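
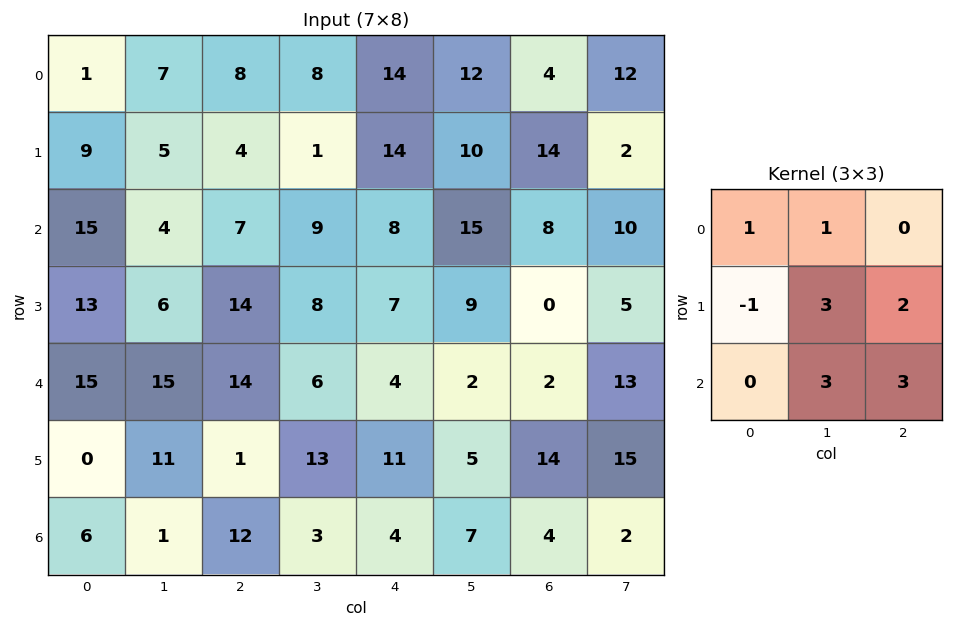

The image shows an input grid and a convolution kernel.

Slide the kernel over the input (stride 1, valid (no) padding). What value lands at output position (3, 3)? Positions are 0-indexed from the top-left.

73

The receptive field on the input at this output position is [8 7 9 / 6 4 2 / 13 11 5]. Elementwise product with the kernel and sum: 8·1 + 7·1 + 6·-1 + 4·3 + 2·2 + 11·3 + 5·3.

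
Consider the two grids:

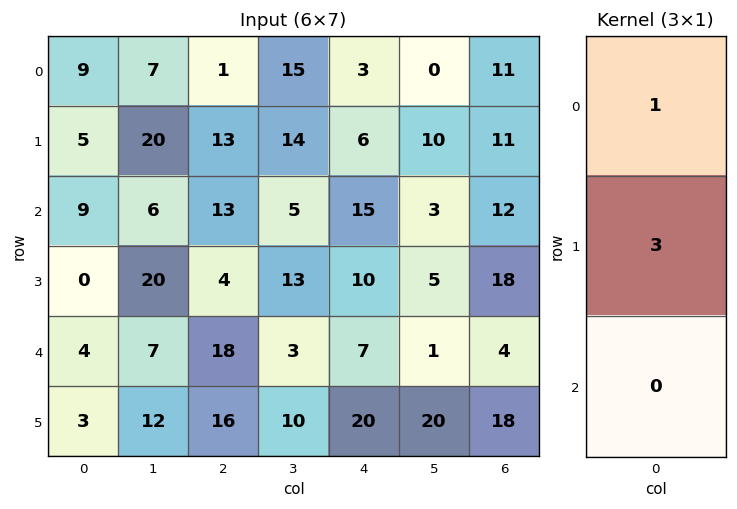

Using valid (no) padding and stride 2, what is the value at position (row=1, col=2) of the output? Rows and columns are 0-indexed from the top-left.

The receptive field on the input at this output position is [15 / 10 / 7]. Elementwise product with the kernel and sum: 15·1 + 10·3.

45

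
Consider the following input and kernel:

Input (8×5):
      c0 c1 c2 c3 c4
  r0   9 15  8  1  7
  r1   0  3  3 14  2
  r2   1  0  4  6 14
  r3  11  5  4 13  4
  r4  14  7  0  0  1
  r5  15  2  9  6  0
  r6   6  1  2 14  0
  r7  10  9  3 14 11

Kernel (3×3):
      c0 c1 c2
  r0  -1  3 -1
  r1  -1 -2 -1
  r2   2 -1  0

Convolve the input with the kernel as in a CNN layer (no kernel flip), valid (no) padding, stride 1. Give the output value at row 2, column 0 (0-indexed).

-9

The receptive field on the input at this output position is [1 0 4 / 11 5 4 / 14 7 0]. Elementwise product with the kernel and sum: 1·-1 + 0·3 + 4·-1 + 11·-1 + 5·-2 + 4·-1 + 14·2 + 7·-1.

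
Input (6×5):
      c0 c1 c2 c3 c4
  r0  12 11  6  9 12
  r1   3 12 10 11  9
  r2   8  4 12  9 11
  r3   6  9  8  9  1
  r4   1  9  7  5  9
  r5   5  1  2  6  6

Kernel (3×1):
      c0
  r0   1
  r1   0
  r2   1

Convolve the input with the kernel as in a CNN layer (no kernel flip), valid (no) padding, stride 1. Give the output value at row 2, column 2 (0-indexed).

The receptive field on the input at this output position is [12 / 8 / 7]. Elementwise product with the kernel and sum: 12·1 + 7·1.

19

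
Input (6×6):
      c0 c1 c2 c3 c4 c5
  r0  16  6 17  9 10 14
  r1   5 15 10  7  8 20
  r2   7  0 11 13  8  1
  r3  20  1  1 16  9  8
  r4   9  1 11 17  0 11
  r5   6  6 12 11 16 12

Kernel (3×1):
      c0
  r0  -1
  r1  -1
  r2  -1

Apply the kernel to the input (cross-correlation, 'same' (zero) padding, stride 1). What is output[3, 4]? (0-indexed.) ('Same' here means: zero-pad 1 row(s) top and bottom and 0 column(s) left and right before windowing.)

-17

The receptive field on the zero-padded input at this output position is [8 / 9 / 0]. Elementwise product with the kernel and sum: 8·-1 + 9·-1 + 0·-1.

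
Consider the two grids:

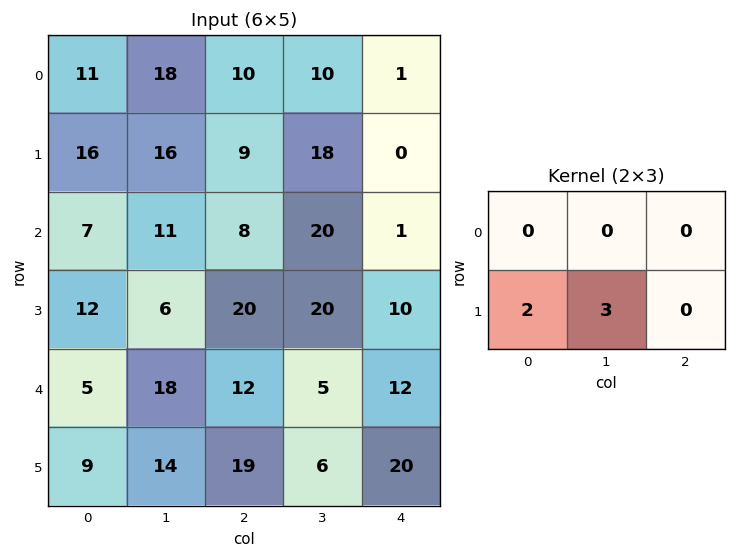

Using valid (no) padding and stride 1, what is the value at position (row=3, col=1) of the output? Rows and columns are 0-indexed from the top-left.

The receptive field on the input at this output position is [6 20 20 / 18 12 5]. Elementwise product with the kernel and sum: 18·2 + 12·3.

72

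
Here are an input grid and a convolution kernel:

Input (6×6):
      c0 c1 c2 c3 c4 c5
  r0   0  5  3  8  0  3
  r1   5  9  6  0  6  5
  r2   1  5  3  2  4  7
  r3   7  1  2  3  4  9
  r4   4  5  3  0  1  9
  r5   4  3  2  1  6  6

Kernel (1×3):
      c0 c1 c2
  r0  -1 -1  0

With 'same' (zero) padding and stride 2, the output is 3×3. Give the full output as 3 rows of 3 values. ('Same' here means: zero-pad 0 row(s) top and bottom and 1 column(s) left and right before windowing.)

Output[0,0]: The receptive field on the zero-padded input at this output position is [0 0 5]. Elementwise product with the kernel and sum: 0·-1 + 0·-1.

0 -8 -8
-1 -8 -6
-4 -8 -1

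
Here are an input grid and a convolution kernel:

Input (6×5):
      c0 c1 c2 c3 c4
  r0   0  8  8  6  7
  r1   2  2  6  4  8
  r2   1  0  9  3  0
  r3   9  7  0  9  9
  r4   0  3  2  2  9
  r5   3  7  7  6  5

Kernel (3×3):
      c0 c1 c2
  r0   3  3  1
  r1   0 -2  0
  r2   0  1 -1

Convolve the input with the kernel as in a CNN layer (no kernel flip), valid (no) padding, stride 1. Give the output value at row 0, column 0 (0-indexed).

19

The receptive field on the input at this output position is [0 8 8 / 2 2 6 / 1 0 9]. Elementwise product with the kernel and sum: 0·3 + 8·3 + 8·1 + 2·-2 + 0·1 + 9·-1.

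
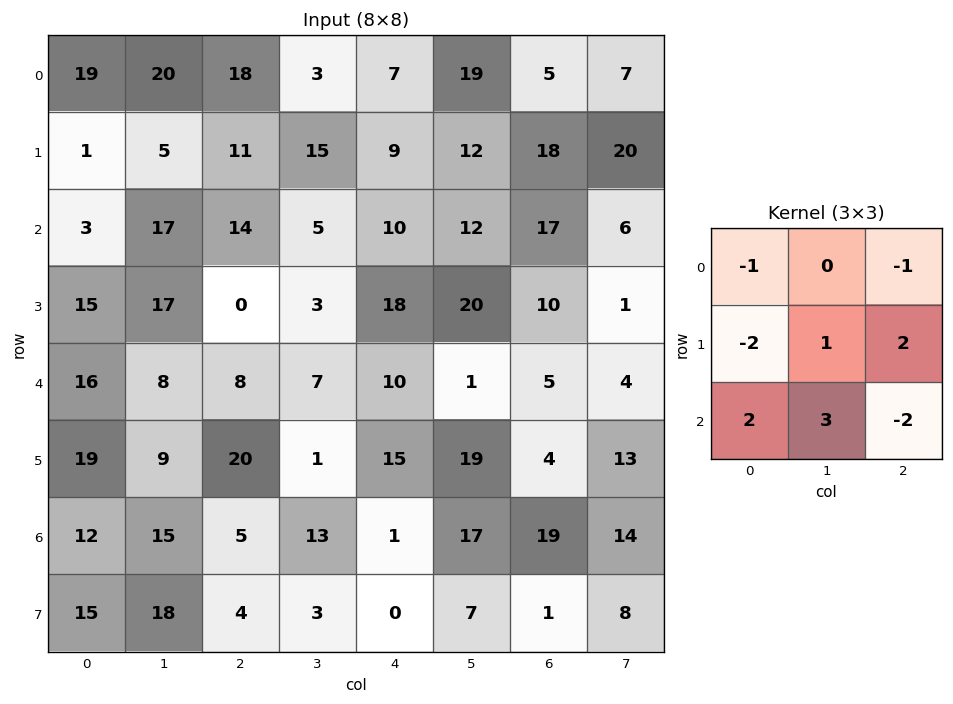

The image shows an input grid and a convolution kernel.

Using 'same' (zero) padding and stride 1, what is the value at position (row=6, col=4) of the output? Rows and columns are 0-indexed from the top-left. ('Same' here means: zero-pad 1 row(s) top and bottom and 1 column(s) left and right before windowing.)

-19

The receptive field on the zero-padded input at this output position is [1 15 19 / 13 1 17 / 3 0 7]. Elementwise product with the kernel and sum: 1·-1 + 19·-1 + 13·-2 + 1·1 + 17·2 + 3·2 + 0·3 + 7·-2.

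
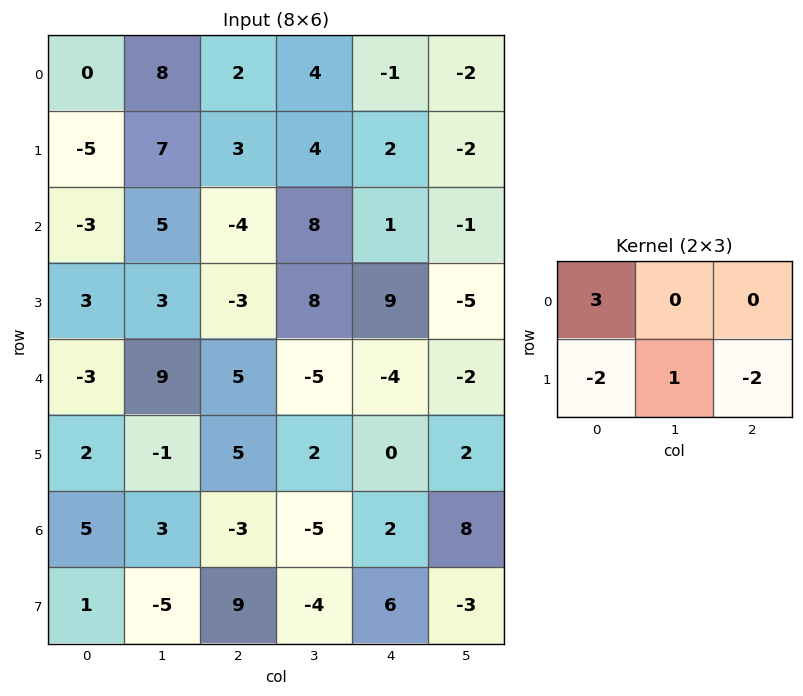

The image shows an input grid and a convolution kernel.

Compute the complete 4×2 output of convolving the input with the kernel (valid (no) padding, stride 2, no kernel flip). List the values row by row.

11 0
-6 -16
-24 7
-10 -43

Output[0,0]: The receptive field on the input at this output position is [0 8 2 / -5 7 3]. Elementwise product with the kernel and sum: 0·3 + -5·-2 + 7·1 + 3·-2.
Output[0,1]: The receptive field on the input at this output position is [2 4 -1 / 3 4 2]. Elementwise product with the kernel and sum: 2·3 + 3·-2 + 4·1 + 2·-2.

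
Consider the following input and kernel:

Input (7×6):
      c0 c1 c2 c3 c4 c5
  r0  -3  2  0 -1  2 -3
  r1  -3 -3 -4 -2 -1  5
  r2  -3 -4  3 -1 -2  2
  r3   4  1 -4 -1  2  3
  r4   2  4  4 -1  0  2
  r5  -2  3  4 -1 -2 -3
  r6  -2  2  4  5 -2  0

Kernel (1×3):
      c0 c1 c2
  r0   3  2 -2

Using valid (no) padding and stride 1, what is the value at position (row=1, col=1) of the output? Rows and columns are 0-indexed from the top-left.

The receptive field on the input at this output position is [-3 -4 -2]. Elementwise product with the kernel and sum: -3·3 + -4·2 + -2·-2.

-13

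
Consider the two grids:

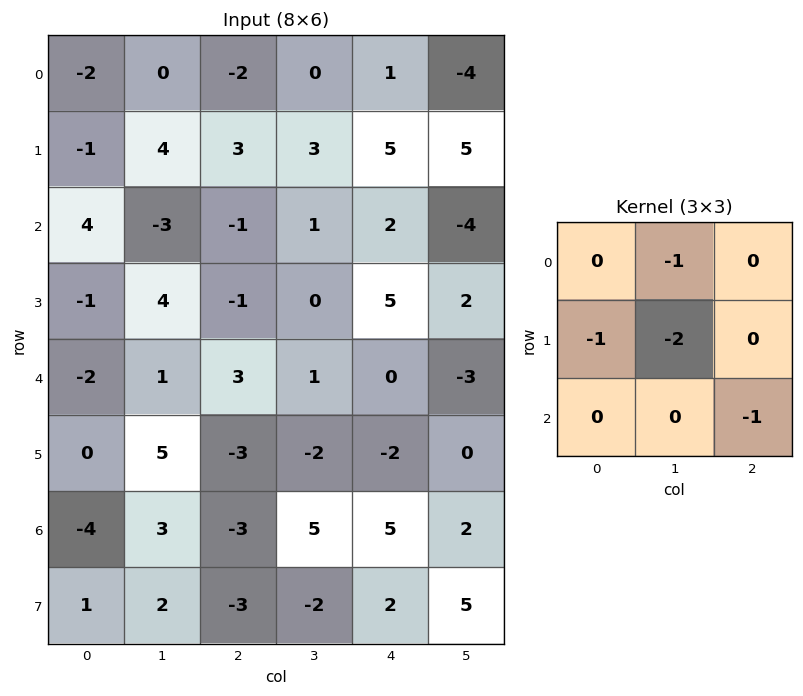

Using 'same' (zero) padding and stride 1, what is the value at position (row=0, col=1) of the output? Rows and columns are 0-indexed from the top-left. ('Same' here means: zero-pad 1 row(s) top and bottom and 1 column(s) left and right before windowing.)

The receptive field on the zero-padded input at this output position is [0 0 0 / -2 0 -2 / -1 4 3]. Elementwise product with the kernel and sum: 0·-1 + -2·-1 + 0·-2 + 3·-1.

-1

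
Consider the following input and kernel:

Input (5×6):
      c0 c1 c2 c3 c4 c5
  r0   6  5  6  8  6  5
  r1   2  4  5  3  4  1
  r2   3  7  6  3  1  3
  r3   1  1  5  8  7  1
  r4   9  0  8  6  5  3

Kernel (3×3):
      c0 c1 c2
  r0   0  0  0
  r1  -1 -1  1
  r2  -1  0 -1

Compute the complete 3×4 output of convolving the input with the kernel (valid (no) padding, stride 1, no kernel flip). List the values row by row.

Output[0,0]: The receptive field on the input at this output position is [6 5 6 / 2 4 5 / 3 7 6]. Elementwise product with the kernel and sum: 2·-1 + 4·-1 + 5·1 + 3·-1 + 6·-1.
Output[0,1]: The receptive field on the input at this output position is [5 6 8 / 4 5 3 / 7 6 3]. Elementwise product with the kernel and sum: 4·-1 + 5·-1 + 3·1 + 7·-1 + 3·-1.

-10 -16 -11 -12
-10 -19 -20 -10
-14 -4 -19 -23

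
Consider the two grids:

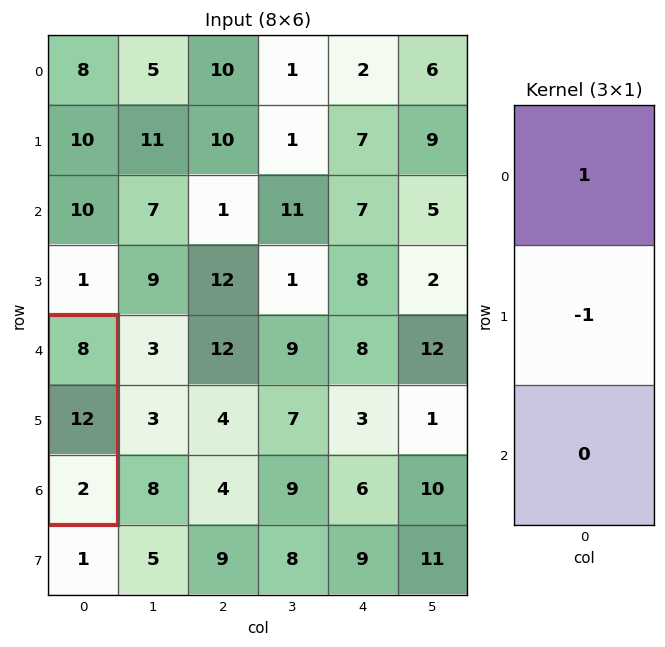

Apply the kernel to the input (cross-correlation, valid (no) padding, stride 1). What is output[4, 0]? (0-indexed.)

The receptive field on the input at this output position is [8 / 12 / 2]. Elementwise product with the kernel and sum: 8·1 + 12·-1.

-4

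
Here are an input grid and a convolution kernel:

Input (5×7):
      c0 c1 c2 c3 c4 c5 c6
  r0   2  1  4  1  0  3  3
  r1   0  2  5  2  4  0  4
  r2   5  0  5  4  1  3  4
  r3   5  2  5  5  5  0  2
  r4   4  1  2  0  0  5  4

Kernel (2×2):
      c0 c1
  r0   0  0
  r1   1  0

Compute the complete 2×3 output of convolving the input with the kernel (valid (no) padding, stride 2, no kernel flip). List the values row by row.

Output[0,0]: The receptive field on the input at this output position is [2 1 / 0 2]. Elementwise product with the kernel and sum: 0·1.
Output[0,1]: The receptive field on the input at this output position is [4 1 / 5 2]. Elementwise product with the kernel and sum: 5·1.

0 5 4
5 5 5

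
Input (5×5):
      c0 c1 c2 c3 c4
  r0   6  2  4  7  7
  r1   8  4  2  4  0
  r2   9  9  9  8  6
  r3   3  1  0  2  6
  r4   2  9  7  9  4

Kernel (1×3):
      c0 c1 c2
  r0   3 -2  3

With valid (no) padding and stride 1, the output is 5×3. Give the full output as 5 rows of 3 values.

26 19 19
22 20 -2
36 33 29
7 9 14
9 40 15

Output[0,0]: The receptive field on the input at this output position is [6 2 4]. Elementwise product with the kernel and sum: 6·3 + 2·-2 + 4·3.
Output[0,1]: The receptive field on the input at this output position is [2 4 7]. Elementwise product with the kernel and sum: 2·3 + 4·-2 + 7·3.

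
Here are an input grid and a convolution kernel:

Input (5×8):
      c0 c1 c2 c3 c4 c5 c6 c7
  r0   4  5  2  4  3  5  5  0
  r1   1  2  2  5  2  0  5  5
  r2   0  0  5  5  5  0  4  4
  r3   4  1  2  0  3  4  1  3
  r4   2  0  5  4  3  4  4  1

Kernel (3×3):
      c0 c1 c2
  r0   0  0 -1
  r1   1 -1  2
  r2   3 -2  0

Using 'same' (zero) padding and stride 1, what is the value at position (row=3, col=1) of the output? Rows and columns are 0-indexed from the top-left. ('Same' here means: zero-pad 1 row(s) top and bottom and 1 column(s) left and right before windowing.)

The receptive field on the zero-padded input at this output position is [0 0 5 / 4 1 2 / 2 0 5]. Elementwise product with the kernel and sum: 5·-1 + 4·1 + 1·-1 + 2·2 + 2·3 + 0·-2.

8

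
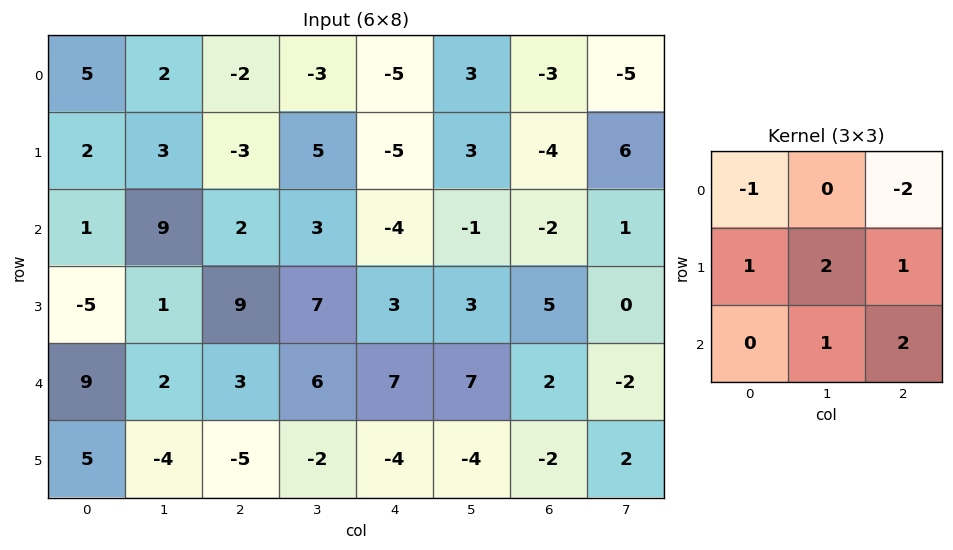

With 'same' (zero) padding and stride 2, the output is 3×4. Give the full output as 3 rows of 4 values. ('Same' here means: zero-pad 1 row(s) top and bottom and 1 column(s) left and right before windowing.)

20 2 -9 0
2 26 -8 -14
15 -10 2 8

Output[0,0]: The receptive field on the zero-padded input at this output position is [0 0 0 / 0 5 2 / 0 2 3]. Elementwise product with the kernel and sum: 0·-1 + 0·-2 + 0·1 + 5·2 + 2·1 + 2·1 + 3·2.
Output[0,1]: The receptive field on the zero-padded input at this output position is [0 0 0 / 2 -2 -3 / 3 -3 5]. Elementwise product with the kernel and sum: 0·-1 + 0·-2 + 2·1 + -2·2 + -3·1 + -3·1 + 5·2.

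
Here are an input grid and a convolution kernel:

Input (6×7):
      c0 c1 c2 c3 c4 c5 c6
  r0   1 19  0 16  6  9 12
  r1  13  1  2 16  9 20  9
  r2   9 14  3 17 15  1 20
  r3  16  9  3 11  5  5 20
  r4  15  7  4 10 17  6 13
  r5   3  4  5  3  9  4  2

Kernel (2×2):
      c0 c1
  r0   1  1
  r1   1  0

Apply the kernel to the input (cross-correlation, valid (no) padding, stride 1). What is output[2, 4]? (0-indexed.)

21

The receptive field on the input at this output position is [15 1 / 5 5]. Elementwise product with the kernel and sum: 15·1 + 1·1 + 5·1.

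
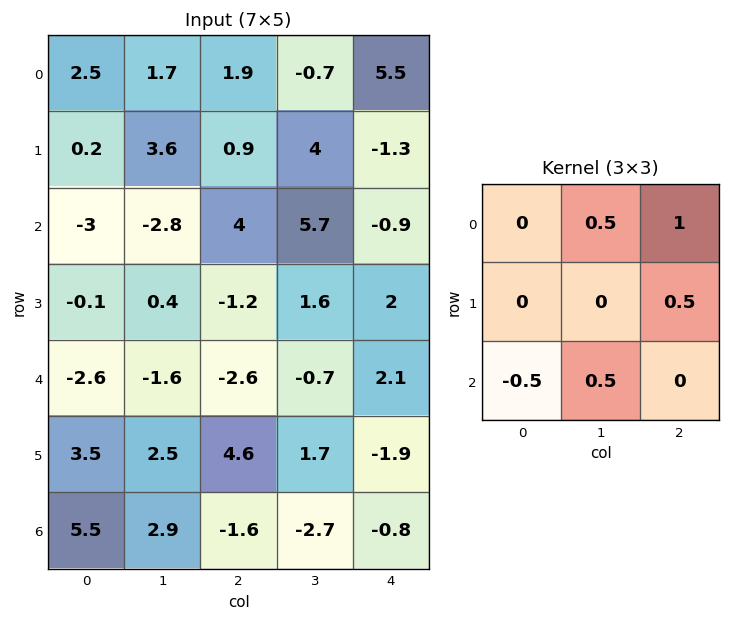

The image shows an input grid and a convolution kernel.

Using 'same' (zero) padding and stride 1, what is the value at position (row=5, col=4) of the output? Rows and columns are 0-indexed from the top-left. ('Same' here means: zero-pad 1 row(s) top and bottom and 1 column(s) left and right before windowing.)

The receptive field on the zero-padded input at this output position is [-0.7 2.1 0 / 1.7 -1.9 0 / -2.7 -0.8 0]. Elementwise product with the kernel and sum: 2.1·0.5 + 0·1 + 0·0.5 + -2.7·-0.5 + -0.8·0.5.

2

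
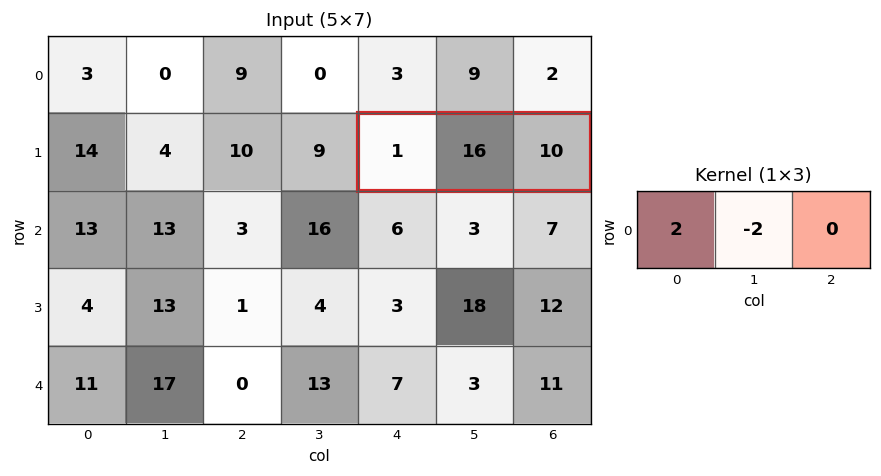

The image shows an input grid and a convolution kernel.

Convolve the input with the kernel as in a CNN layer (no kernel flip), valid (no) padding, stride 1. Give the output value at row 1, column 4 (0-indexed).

-30

The receptive field on the input at this output position is [1 16 10]. Elementwise product with the kernel and sum: 1·2 + 16·-2.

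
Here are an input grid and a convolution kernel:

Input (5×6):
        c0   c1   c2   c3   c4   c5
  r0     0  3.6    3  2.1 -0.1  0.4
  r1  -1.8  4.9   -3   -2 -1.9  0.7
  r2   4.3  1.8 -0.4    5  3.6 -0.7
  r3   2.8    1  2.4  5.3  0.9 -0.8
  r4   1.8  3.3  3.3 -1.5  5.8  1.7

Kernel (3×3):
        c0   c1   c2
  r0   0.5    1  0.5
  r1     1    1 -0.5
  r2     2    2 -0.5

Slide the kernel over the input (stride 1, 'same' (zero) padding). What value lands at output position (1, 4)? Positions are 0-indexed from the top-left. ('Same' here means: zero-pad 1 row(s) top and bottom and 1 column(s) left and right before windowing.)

The receptive field on the zero-padded input at this output position is [2.1 -0.1 0.4 / -2 -1.9 0.7 / 5 3.6 -0.7]. Elementwise product with the kernel and sum: 2.1·0.5 + -0.1·1 + 0.4·0.5 + -2·1 + -1.9·1 + 0.7·-0.5 + 5·2 + 3.6·2 + -0.7·-0.5.

14.45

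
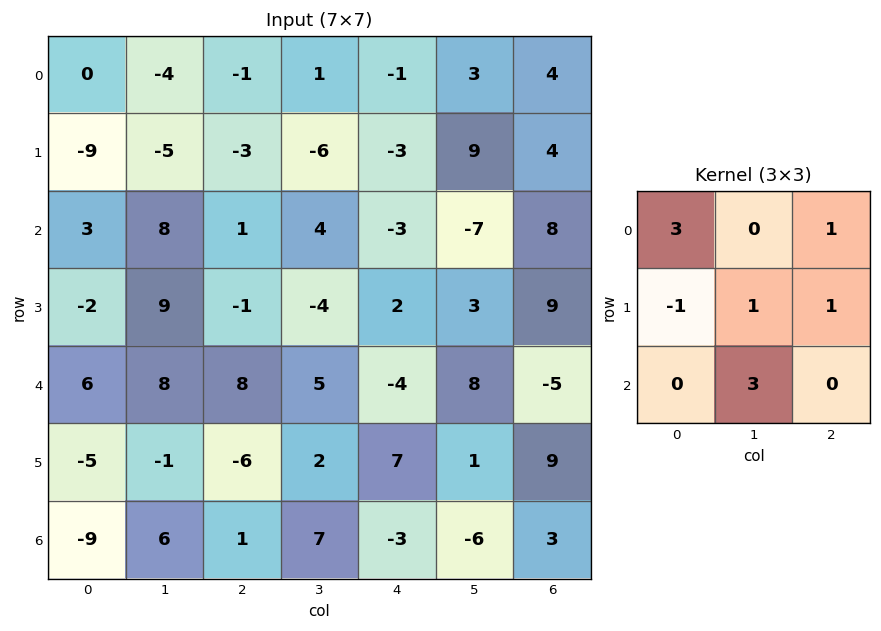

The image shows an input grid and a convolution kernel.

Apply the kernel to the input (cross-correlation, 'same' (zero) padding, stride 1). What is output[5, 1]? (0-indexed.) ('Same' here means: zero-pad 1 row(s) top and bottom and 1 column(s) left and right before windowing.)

The receptive field on the zero-padded input at this output position is [6 8 8 / -5 -1 -6 / -9 6 1]. Elementwise product with the kernel and sum: 6·3 + 8·1 + -5·-1 + -1·1 + -6·1 + 6·3.

42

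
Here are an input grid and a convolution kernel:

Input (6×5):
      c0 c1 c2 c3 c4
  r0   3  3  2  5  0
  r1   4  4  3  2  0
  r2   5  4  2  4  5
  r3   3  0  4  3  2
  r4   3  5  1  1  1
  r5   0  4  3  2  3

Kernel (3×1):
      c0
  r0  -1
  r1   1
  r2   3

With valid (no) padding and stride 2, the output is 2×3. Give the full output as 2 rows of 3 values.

Output[0,0]: The receptive field on the input at this output position is [3 / 4 / 5]. Elementwise product with the kernel and sum: 3·-1 + 4·1 + 5·3.

16 7 15
7 5 0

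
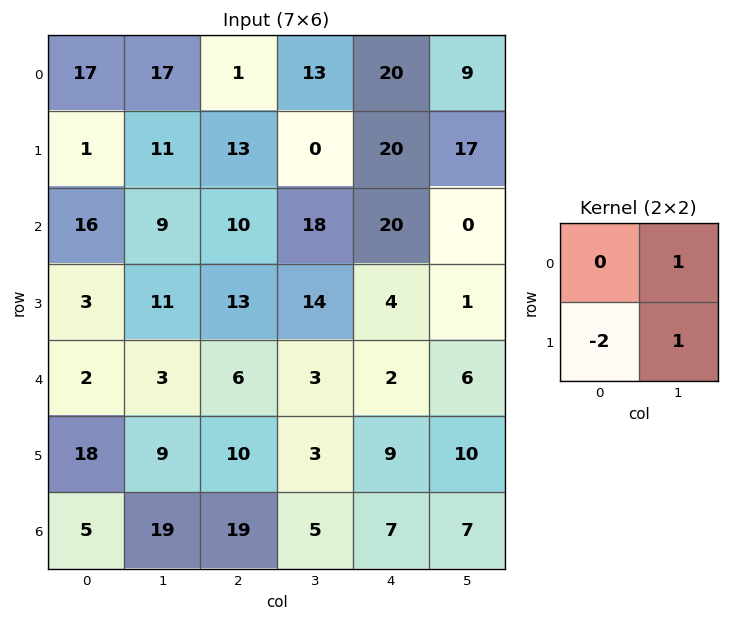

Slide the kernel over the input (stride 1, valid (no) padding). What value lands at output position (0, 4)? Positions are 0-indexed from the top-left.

The receptive field on the input at this output position is [20 9 / 20 17]. Elementwise product with the kernel and sum: 9·1 + 20·-2 + 17·1.

-14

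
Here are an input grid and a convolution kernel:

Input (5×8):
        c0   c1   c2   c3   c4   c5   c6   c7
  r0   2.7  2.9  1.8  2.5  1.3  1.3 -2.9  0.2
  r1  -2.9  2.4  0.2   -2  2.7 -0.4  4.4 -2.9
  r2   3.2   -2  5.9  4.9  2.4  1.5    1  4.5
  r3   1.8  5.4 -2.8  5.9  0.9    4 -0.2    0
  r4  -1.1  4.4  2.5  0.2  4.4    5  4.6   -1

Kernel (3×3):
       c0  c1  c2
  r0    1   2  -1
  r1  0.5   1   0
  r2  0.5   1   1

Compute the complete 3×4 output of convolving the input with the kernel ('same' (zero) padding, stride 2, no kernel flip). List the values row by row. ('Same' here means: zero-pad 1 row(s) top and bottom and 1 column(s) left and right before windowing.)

2.2 2.65 3.85 -0.95
2.2 15.5 16.5 14.85
-2.9 -1.4 8.2 10.7

Output[0,0]: The receptive field on the zero-padded input at this output position is [0 0 0 / 0 2.7 2.9 / 0 -2.9 2.4]. Elementwise product with the kernel and sum: 0·1 + 0·2 + 0·-1 + 0·0.5 + 2.7·1 + 0·0.5 + -2.9·1 + 2.4·1.
Output[0,1]: The receptive field on the zero-padded input at this output position is [0 0 0 / 2.9 1.8 2.5 / 2.4 0.2 -2]. Elementwise product with the kernel and sum: 0·1 + 0·2 + 0·-1 + 2.9·0.5 + 1.8·1 + 2.4·0.5 + 0.2·1 + -2·1.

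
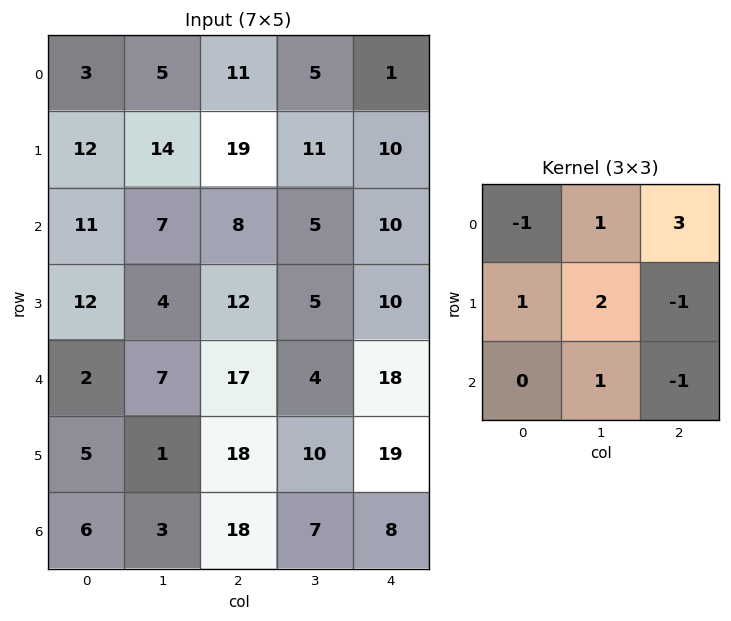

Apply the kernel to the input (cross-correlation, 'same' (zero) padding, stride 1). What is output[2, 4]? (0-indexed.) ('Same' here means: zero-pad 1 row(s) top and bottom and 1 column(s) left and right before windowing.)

The receptive field on the zero-padded input at this output position is [11 10 0 / 5 10 0 / 5 10 0]. Elementwise product with the kernel and sum: 11·-1 + 10·1 + 0·3 + 5·1 + 10·2 + 0·-1 + 10·1 + 0·-1.

34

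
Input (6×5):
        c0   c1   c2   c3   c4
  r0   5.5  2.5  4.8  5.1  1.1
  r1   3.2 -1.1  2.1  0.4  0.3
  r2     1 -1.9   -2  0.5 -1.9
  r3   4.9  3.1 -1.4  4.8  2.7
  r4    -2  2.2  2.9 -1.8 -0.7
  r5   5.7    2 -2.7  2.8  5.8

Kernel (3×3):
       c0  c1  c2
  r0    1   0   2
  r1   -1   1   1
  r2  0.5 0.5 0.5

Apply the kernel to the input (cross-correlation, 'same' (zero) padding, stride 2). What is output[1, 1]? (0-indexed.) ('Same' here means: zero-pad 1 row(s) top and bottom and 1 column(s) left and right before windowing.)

3.35

The receptive field on the zero-padded input at this output position is [-1.1 2.1 0.4 / -1.9 -2 0.5 / 3.1 -1.4 4.8]. Elementwise product with the kernel and sum: -1.1·1 + 0.4·2 + -1.9·-1 + -2·1 + 0.5·1 + 3.1·0.5 + -1.4·0.5 + 4.8·0.5.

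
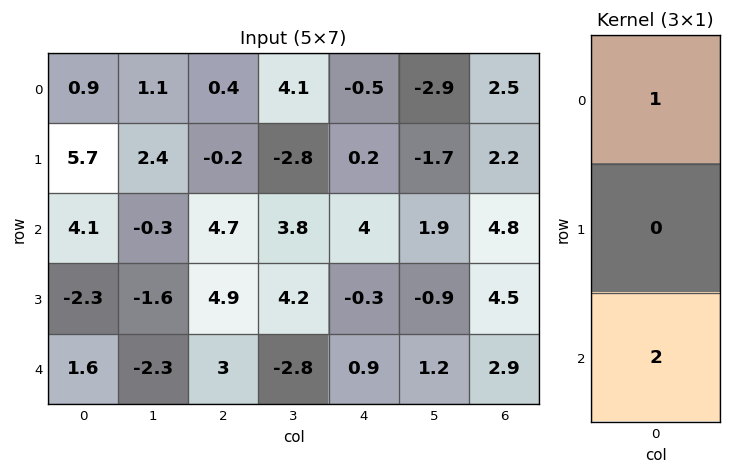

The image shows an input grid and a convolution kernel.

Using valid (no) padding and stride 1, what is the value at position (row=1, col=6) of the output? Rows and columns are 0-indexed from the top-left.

11.2

The receptive field on the input at this output position is [2.2 / 4.8 / 4.5]. Elementwise product with the kernel and sum: 2.2·1 + 4.5·2.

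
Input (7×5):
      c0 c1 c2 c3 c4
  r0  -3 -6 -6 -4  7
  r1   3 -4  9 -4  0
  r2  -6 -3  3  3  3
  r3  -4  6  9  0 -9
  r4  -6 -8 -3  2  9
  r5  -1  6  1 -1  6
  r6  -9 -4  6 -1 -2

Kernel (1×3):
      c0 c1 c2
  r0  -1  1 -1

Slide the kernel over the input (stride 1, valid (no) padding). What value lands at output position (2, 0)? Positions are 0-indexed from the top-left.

The receptive field on the input at this output position is [-6 -3 3]. Elementwise product with the kernel and sum: -6·-1 + -3·1 + 3·-1.

0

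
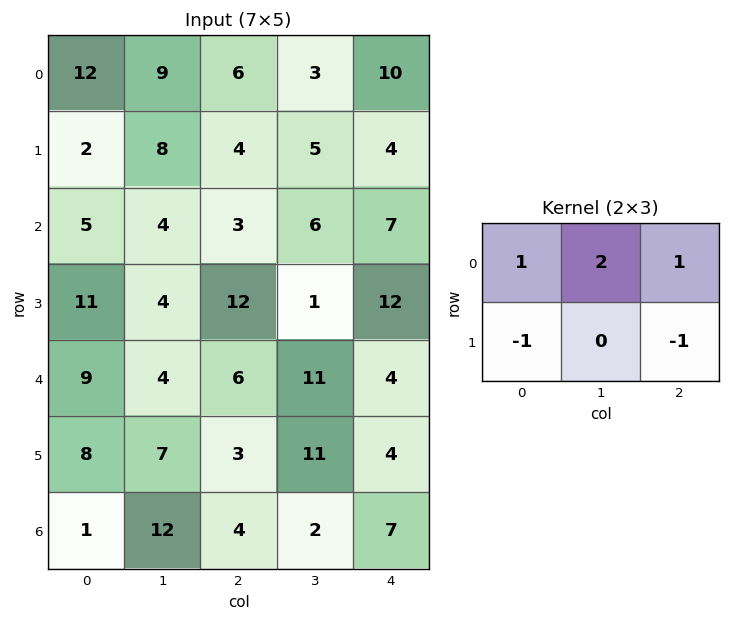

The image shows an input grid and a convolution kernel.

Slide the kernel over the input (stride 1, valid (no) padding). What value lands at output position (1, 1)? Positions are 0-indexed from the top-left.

11

The receptive field on the input at this output position is [8 4 5 / 4 3 6]. Elementwise product with the kernel and sum: 8·1 + 4·2 + 5·1 + 4·-1 + 6·-1.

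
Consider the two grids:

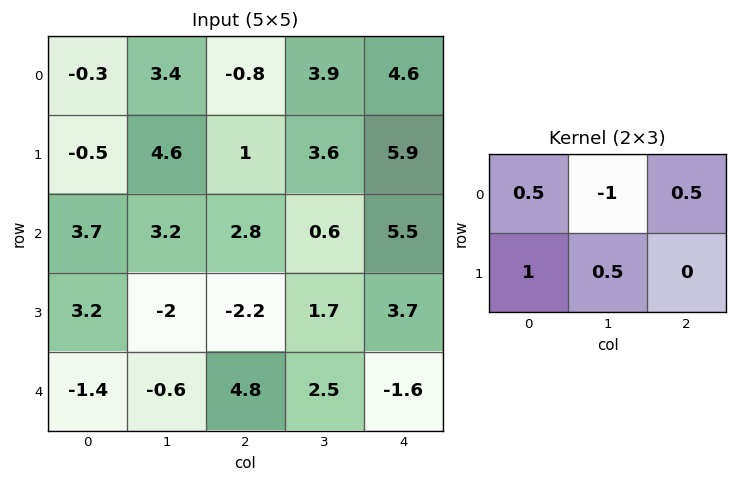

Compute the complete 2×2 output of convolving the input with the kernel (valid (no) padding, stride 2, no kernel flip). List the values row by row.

-2.15 0.8
2.25 2.2

Output[0,0]: The receptive field on the input at this output position is [-0.3 3.4 -0.8 / -0.5 4.6 1]. Elementwise product with the kernel and sum: -0.3·0.5 + 3.4·-1 + -0.8·0.5 + -0.5·1 + 4.6·0.5.
Output[0,1]: The receptive field on the input at this output position is [-0.8 3.9 4.6 / 1 3.6 5.9]. Elementwise product with the kernel and sum: -0.8·0.5 + 3.9·-1 + 4.6·0.5 + 1·1 + 3.6·0.5.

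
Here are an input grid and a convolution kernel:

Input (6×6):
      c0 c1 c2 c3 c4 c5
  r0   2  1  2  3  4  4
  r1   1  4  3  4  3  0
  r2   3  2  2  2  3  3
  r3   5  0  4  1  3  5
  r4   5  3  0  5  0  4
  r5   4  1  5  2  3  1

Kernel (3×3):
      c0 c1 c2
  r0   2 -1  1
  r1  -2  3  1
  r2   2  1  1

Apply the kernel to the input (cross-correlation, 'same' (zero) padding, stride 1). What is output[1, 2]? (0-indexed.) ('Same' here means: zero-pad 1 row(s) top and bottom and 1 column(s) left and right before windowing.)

16

The receptive field on the zero-padded input at this output position is [1 2 3 / 4 3 4 / 2 2 2]. Elementwise product with the kernel and sum: 1·2 + 2·-1 + 3·1 + 4·-2 + 3·3 + 4·1 + 2·2 + 2·1 + 2·1.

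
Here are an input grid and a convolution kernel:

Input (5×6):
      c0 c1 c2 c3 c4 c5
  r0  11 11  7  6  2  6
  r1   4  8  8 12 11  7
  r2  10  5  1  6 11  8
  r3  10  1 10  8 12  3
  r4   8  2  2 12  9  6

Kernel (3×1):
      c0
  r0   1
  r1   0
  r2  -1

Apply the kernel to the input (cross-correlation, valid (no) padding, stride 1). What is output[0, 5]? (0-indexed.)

-2

The receptive field on the input at this output position is [6 / 7 / 8]. Elementwise product with the kernel and sum: 6·1 + 8·-1.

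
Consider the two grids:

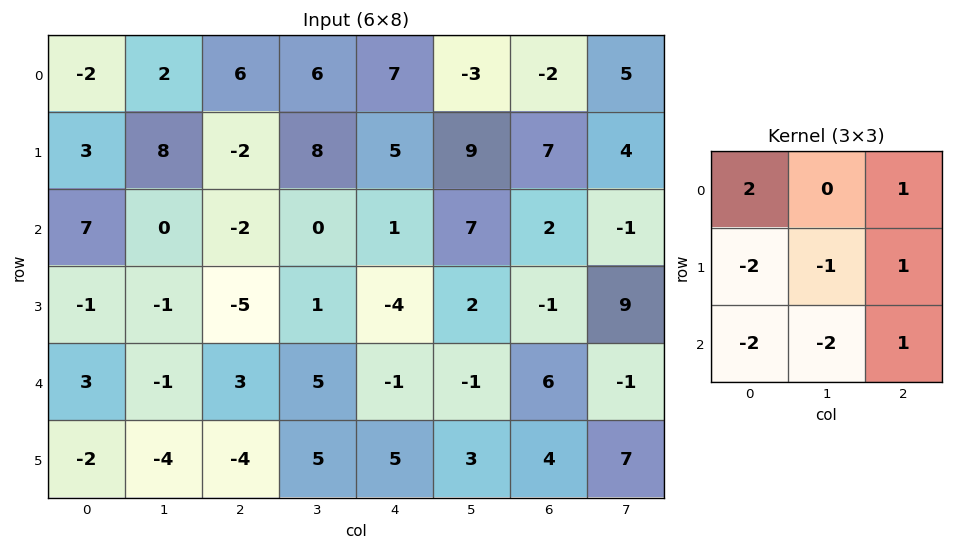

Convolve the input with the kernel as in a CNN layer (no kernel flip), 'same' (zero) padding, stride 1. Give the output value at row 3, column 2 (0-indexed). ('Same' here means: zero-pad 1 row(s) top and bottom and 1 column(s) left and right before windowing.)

9

The receptive field on the zero-padded input at this output position is [0 -2 0 / -1 -5 1 / -1 3 5]. Elementwise product with the kernel and sum: 0·2 + 0·1 + -1·-2 + -5·-1 + 1·1 + -1·-2 + 3·-2 + 5·1.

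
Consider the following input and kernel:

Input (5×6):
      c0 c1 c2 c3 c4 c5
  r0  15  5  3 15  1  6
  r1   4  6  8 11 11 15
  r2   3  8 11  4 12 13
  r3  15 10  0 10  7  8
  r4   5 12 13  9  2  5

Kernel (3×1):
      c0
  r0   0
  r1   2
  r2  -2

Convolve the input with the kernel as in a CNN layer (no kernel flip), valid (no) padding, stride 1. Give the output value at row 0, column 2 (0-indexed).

-6

The receptive field on the input at this output position is [3 / 8 / 11]. Elementwise product with the kernel and sum: 8·2 + 11·-2.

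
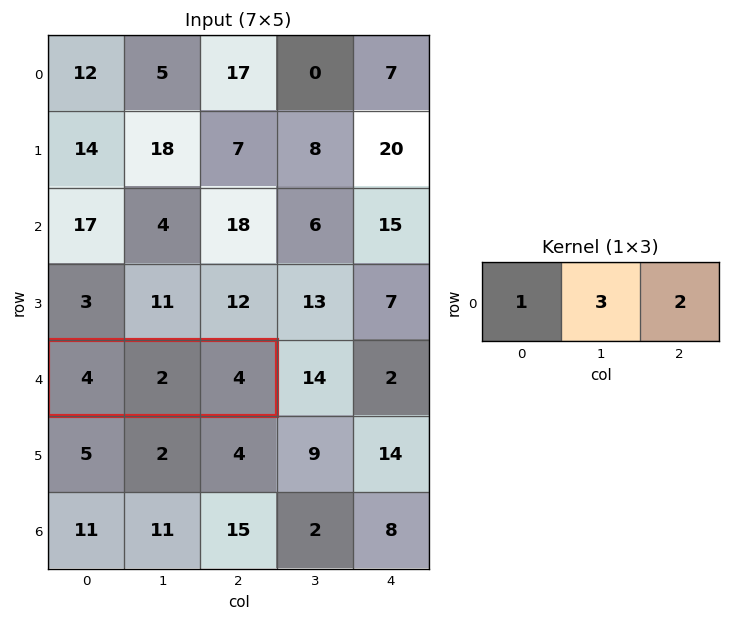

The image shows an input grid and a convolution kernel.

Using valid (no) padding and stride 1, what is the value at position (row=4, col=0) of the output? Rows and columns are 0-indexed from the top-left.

18

The receptive field on the input at this output position is [4 2 4]. Elementwise product with the kernel and sum: 4·1 + 2·3 + 4·2.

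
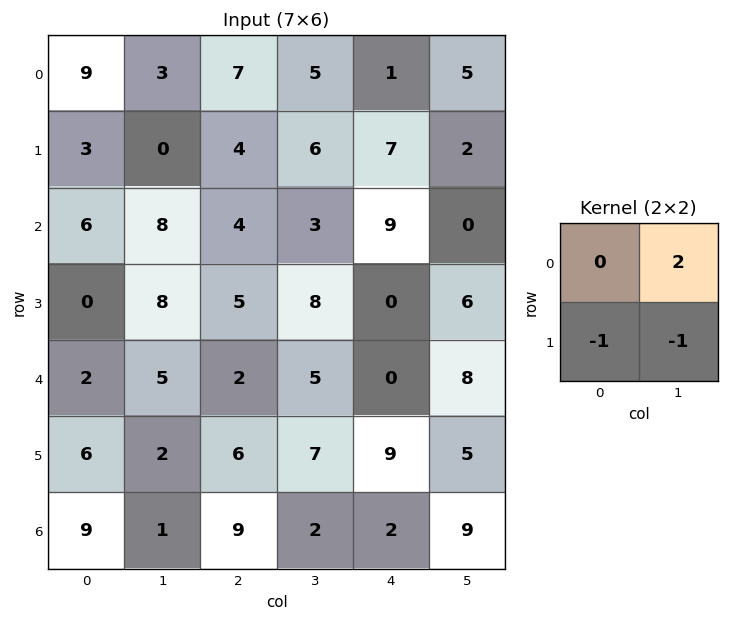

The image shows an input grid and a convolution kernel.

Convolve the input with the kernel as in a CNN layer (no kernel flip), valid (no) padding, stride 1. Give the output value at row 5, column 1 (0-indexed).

The receptive field on the input at this output position is [2 6 / 1 9]. Elementwise product with the kernel and sum: 6·2 + 1·-1 + 9·-1.

2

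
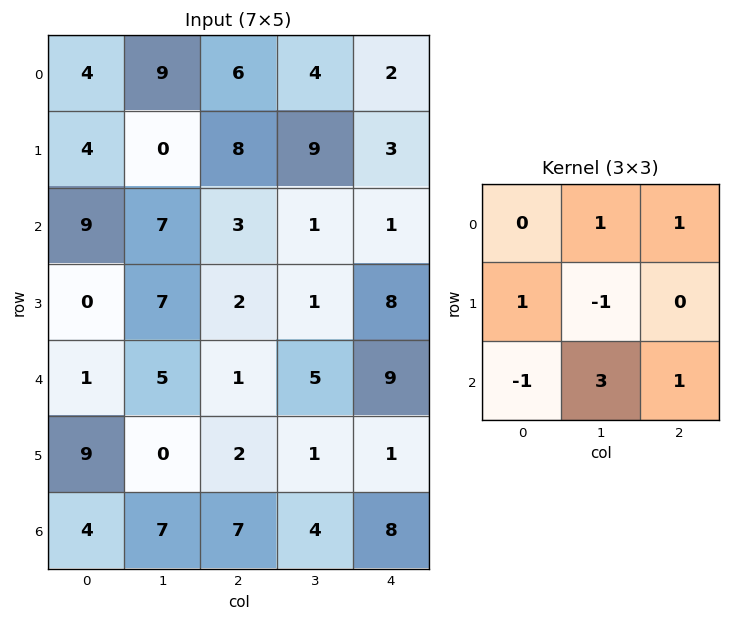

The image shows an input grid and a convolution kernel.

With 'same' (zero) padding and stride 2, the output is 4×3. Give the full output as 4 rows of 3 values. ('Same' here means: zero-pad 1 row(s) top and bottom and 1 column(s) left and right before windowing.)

8 36 2
2 21 26
33 14 6
5 3 -3

Output[0,0]: The receptive field on the zero-padded input at this output position is [0 0 0 / 0 4 9 / 0 4 0]. Elementwise product with the kernel and sum: 0·1 + 0·1 + 0·1 + 4·-1 + 0·-1 + 4·3 + 0·1.
Output[0,1]: The receptive field on the zero-padded input at this output position is [0 0 0 / 9 6 4 / 0 8 9]. Elementwise product with the kernel and sum: 0·1 + 0·1 + 9·1 + 6·-1 + 0·-1 + 8·3 + 9·1.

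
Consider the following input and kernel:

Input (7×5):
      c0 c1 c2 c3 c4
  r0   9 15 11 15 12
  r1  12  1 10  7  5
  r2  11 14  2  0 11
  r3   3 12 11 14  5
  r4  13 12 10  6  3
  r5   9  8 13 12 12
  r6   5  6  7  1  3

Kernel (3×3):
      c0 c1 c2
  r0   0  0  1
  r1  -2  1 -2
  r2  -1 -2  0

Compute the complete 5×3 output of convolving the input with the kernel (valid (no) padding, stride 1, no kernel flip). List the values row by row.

-71 -9 -13
-29 -53 -60
-51 -73 -29
-48 -46 -52
-43 -41 -44

Output[0,0]: The receptive field on the input at this output position is [9 15 11 / 12 1 10 / 11 14 2]. Elementwise product with the kernel and sum: 11·1 + 12·-2 + 1·1 + 10·-2 + 11·-1 + 14·-2.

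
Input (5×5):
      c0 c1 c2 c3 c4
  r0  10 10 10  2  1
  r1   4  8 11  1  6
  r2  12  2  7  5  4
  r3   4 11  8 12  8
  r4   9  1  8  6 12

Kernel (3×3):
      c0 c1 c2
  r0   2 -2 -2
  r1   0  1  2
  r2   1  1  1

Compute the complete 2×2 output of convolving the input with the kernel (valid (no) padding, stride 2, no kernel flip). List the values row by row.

Output[0,0]: The receptive field on the input at this output position is [10 10 10 / 4 8 11 / 12 2 7]. Elementwise product with the kernel and sum: 10·2 + 10·-2 + 10·-2 + 8·1 + 11·2 + 12·1 + 2·1 + 7·1.

31 43
51 50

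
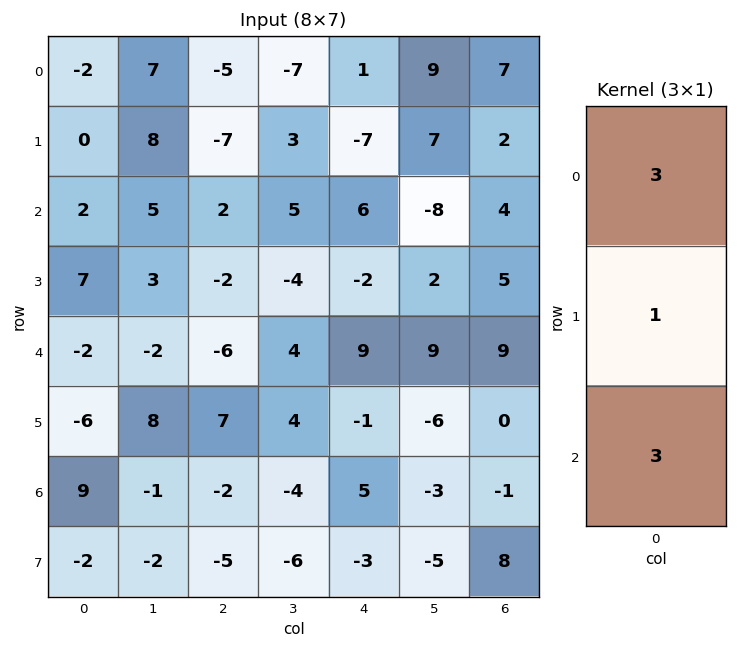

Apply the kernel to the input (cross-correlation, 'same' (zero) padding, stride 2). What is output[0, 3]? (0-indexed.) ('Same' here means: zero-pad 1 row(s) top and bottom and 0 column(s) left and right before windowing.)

13

The receptive field on the zero-padded input at this output position is [0 / 7 / 2]. Elementwise product with the kernel and sum: 0·3 + 7·1 + 2·3.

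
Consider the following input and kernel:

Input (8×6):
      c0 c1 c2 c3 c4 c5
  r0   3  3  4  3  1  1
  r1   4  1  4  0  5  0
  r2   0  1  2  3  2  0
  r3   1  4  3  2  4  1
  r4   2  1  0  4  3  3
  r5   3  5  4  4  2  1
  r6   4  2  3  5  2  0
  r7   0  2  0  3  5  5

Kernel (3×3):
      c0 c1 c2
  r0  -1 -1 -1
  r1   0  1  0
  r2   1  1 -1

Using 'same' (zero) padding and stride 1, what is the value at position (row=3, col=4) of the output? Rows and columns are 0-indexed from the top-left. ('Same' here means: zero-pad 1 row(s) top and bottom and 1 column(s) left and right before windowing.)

The receptive field on the zero-padded input at this output position is [3 2 0 / 2 4 1 / 4 3 3]. Elementwise product with the kernel and sum: 3·-1 + 2·-1 + 0·-1 + 4·1 + 4·1 + 3·1 + 3·-1.

3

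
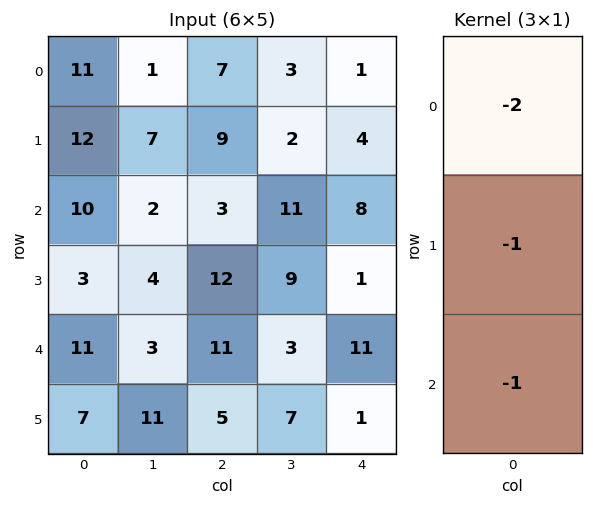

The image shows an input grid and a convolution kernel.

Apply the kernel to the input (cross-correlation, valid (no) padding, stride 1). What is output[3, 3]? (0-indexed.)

The receptive field on the input at this output position is [9 / 3 / 7]. Elementwise product with the kernel and sum: 9·-2 + 3·-1 + 7·-1.

-28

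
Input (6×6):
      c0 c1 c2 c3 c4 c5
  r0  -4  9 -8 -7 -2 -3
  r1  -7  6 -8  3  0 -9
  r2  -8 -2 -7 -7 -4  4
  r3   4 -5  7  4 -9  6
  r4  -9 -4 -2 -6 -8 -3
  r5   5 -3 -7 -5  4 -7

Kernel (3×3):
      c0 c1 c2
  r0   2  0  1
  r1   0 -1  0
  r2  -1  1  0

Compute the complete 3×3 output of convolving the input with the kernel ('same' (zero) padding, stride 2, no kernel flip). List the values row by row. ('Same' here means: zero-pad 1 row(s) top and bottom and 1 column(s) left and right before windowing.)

-3 -6 -1
18 34 -12
9 -8 31

Output[0,0]: The receptive field on the zero-padded input at this output position is [0 0 0 / 0 -4 9 / 0 -7 6]. Elementwise product with the kernel and sum: 0·2 + 0·1 + -4·-1 + 0·-1 + -7·1.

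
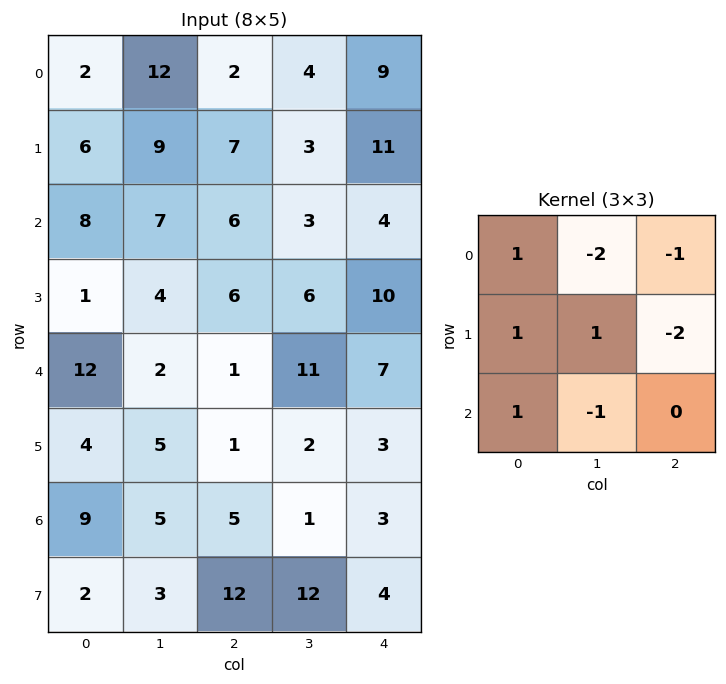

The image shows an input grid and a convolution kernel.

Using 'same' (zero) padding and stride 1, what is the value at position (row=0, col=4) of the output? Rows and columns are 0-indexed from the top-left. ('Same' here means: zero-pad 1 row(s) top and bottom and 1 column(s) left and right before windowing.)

The receptive field on the zero-padded input at this output position is [0 0 0 / 4 9 0 / 3 11 0]. Elementwise product with the kernel and sum: 0·1 + 0·-2 + 0·-1 + 4·1 + 9·1 + 0·-2 + 3·1 + 11·-1.

5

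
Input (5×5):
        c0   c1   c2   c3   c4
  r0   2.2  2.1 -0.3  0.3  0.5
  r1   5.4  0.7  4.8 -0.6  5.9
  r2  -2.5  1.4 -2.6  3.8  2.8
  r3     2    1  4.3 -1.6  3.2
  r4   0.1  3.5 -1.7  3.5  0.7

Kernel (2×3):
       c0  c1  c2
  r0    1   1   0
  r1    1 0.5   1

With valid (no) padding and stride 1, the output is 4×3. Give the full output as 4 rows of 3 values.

14.85 4.3 10.4
1.7 9.4 6.3
5.7 0.35 7.9
3.15 11.45 3.45

Output[0,0]: The receptive field on the input at this output position is [2.2 2.1 -0.3 / 5.4 0.7 4.8]. Elementwise product with the kernel and sum: 2.2·1 + 2.1·1 + 5.4·1 + 0.7·0.5 + 4.8·1.
Output[0,1]: The receptive field on the input at this output position is [2.1 -0.3 0.3 / 0.7 4.8 -0.6]. Elementwise product with the kernel and sum: 2.1·1 + -0.3·1 + 0.7·1 + 4.8·0.5 + -0.6·1.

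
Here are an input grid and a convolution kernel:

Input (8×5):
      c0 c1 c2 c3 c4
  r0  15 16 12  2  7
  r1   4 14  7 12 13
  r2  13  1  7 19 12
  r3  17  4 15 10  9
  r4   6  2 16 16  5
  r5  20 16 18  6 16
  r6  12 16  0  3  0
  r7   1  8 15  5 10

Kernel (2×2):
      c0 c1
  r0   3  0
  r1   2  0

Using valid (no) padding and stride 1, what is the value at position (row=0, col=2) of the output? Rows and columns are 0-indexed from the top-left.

The receptive field on the input at this output position is [12 2 / 7 12]. Elementwise product with the kernel and sum: 12·3 + 7·2.

50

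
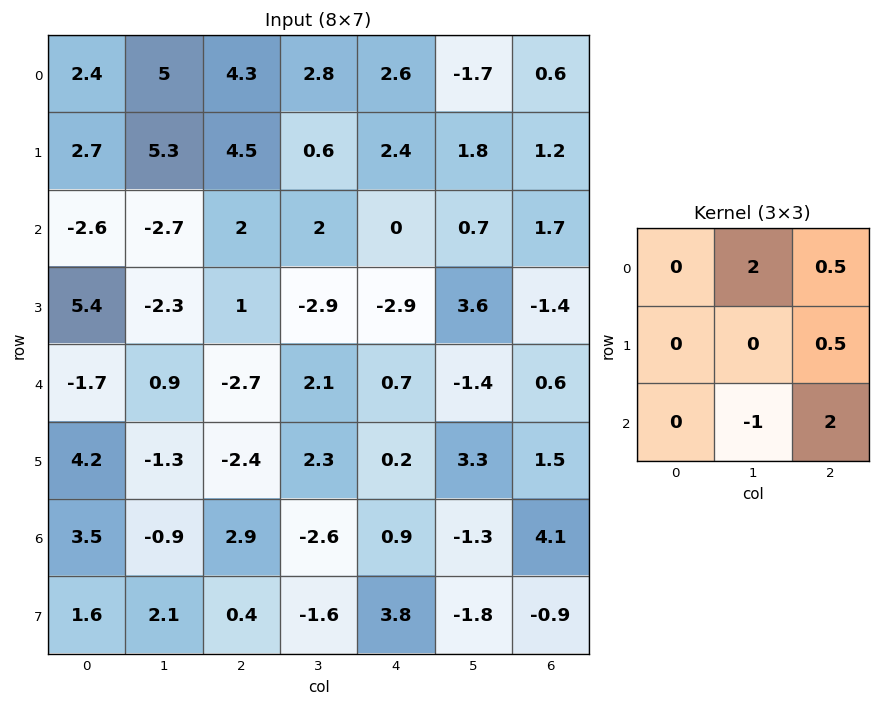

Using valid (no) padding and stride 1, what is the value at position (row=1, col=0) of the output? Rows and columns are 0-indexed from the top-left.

18.15

The receptive field on the input at this output position is [2.7 5.3 4.5 / -2.6 -2.7 2 / 5.4 -2.3 1]. Elementwise product with the kernel and sum: 5.3·2 + 4.5·0.5 + 2·0.5 + -2.3·-1 + 1·2.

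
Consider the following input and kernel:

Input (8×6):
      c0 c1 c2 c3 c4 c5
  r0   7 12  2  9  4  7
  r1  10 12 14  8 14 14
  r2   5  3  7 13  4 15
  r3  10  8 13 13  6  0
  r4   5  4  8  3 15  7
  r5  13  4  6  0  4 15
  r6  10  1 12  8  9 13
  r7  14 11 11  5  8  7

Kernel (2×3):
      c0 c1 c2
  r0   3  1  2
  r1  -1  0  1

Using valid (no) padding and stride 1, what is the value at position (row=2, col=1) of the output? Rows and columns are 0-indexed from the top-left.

47

The receptive field on the input at this output position is [3 7 13 / 8 13 13]. Elementwise product with the kernel and sum: 3·3 + 7·1 + 13·2 + 8·-1 + 13·1.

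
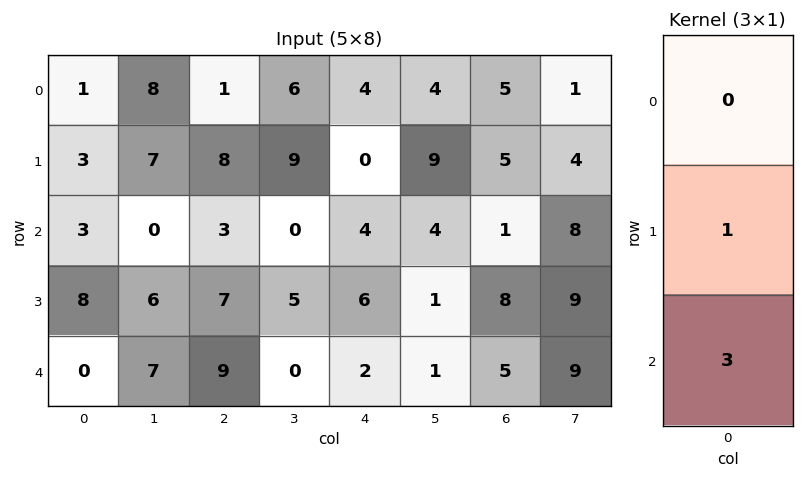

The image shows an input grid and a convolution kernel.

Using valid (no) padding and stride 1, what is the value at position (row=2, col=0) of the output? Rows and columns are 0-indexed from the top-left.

The receptive field on the input at this output position is [3 / 8 / 0]. Elementwise product with the kernel and sum: 8·1 + 0·3.

8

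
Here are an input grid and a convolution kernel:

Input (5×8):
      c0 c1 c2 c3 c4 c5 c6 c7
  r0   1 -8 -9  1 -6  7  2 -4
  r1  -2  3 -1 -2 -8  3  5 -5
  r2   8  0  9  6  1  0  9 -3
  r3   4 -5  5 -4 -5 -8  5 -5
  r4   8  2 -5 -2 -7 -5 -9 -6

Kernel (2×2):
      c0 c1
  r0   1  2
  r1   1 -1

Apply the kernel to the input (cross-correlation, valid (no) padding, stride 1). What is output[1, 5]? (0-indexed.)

The receptive field on the input at this output position is [3 5 / 0 9]. Elementwise product with the kernel and sum: 3·1 + 5·2 + 0·1 + 9·-1.

4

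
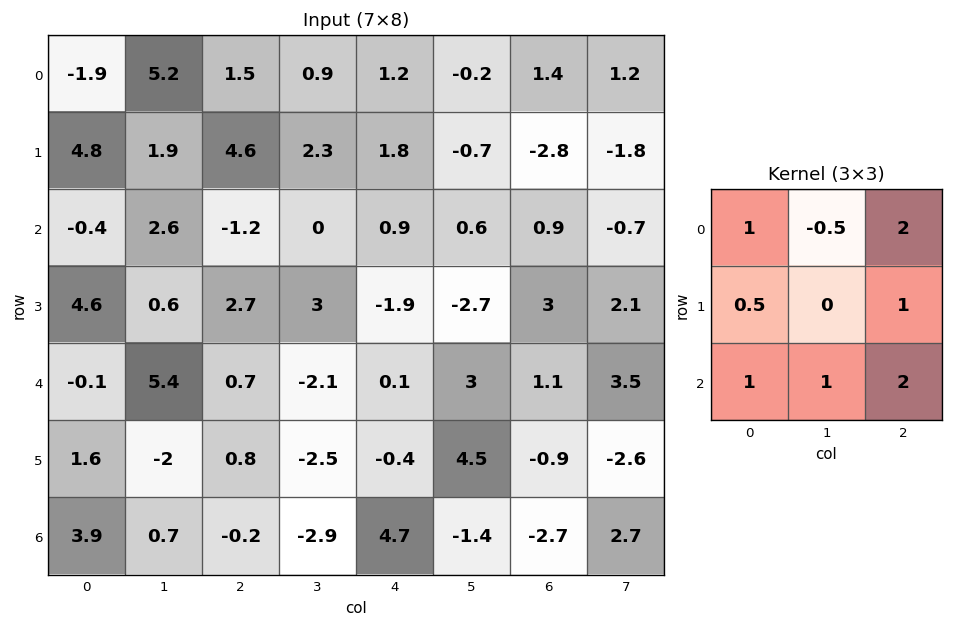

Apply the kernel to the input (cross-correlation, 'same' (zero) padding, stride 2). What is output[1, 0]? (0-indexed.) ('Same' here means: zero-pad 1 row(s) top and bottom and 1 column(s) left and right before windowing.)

9.8

The receptive field on the zero-padded input at this output position is [0 4.8 1.9 / 0 -0.4 2.6 / 0 4.6 0.6]. Elementwise product with the kernel and sum: 0·1 + 4.8·-0.5 + 1.9·2 + 0·0.5 + 2.6·1 + 0·1 + 4.6·1 + 0.6·2.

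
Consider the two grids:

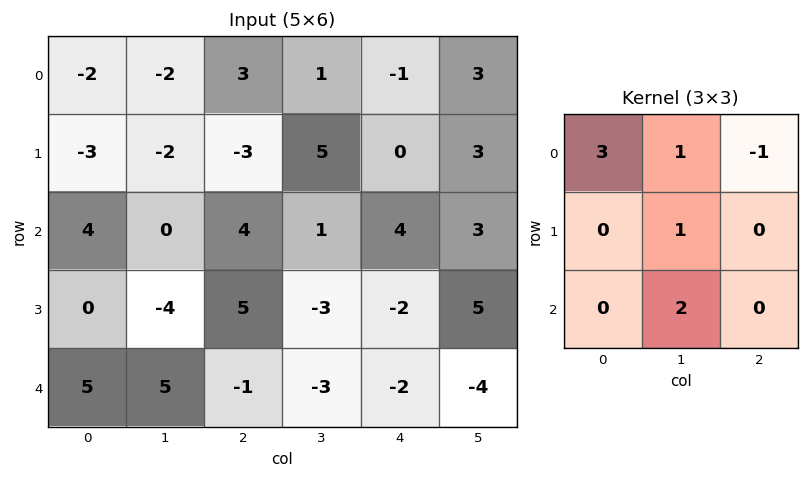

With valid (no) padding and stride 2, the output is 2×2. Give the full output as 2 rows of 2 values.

-13 18
14 0

Output[0,0]: The receptive field on the input at this output position is [-2 -2 3 / -3 -2 -3 / 4 0 4]. Elementwise product with the kernel and sum: -2·3 + -2·1 + 3·-1 + -2·1 + 0·2.
Output[0,1]: The receptive field on the input at this output position is [3 1 -1 / -3 5 0 / 4 1 4]. Elementwise product with the kernel and sum: 3·3 + 1·1 + -1·-1 + 5·1 + 1·2.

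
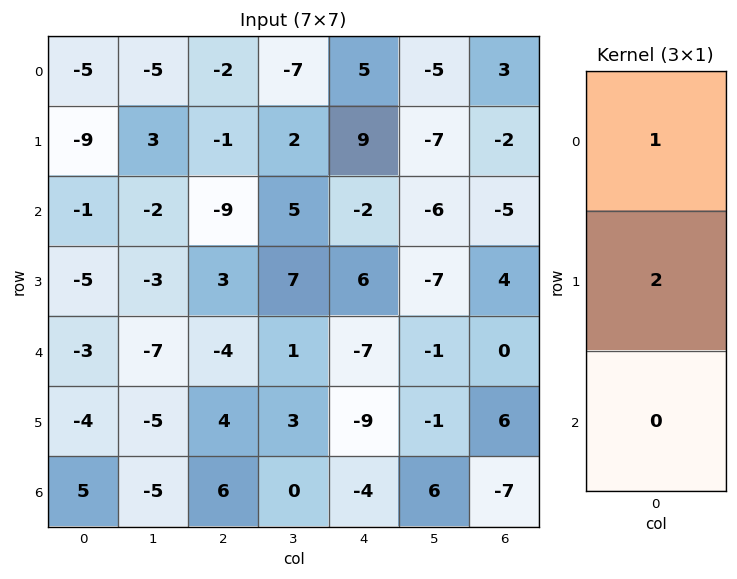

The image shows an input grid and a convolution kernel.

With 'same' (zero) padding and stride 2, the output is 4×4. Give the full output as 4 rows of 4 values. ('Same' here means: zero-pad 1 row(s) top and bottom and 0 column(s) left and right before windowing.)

-10 -4 10 6
-11 -19 5 -12
-11 -5 -8 4
6 16 -17 -8

Output[0,0]: The receptive field on the zero-padded input at this output position is [0 / -5 / -9]. Elementwise product with the kernel and sum: 0·1 + -5·2.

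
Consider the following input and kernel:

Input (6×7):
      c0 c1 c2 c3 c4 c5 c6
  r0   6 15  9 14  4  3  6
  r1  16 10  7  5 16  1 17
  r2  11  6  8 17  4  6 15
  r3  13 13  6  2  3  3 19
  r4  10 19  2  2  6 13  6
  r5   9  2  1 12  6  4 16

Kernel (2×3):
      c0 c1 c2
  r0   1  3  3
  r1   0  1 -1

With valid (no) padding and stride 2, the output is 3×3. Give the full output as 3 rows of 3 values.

81 52 15
60 70 51
74 32 51

Output[0,0]: The receptive field on the input at this output position is [6 15 9 / 16 10 7]. Elementwise product with the kernel and sum: 6·1 + 15·3 + 9·3 + 10·1 + 7·-1.
Output[0,1]: The receptive field on the input at this output position is [9 14 4 / 7 5 16]. Elementwise product with the kernel and sum: 9·1 + 14·3 + 4·3 + 5·1 + 16·-1.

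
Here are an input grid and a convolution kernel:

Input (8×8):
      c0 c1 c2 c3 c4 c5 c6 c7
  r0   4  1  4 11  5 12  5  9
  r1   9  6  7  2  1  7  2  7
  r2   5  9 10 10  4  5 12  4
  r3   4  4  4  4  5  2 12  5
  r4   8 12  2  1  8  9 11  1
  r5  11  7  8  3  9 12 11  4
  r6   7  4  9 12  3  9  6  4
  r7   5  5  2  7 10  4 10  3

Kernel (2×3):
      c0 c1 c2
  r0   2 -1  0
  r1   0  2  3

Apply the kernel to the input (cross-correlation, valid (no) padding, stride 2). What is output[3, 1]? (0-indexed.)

The receptive field on the input at this output position is [9 12 3 / 2 7 10]. Elementwise product with the kernel and sum: 9·2 + 12·-1 + 7·2 + 10·3.

50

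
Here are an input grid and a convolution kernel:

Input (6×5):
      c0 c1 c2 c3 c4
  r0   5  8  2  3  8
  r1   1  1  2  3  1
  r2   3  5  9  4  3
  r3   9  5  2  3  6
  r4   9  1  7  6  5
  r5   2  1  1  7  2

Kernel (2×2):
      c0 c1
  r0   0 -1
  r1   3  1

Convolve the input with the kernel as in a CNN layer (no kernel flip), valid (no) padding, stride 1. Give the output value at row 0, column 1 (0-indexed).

The receptive field on the input at this output position is [8 2 / 1 2]. Elementwise product with the kernel and sum: 2·-1 + 1·3 + 2·1.

3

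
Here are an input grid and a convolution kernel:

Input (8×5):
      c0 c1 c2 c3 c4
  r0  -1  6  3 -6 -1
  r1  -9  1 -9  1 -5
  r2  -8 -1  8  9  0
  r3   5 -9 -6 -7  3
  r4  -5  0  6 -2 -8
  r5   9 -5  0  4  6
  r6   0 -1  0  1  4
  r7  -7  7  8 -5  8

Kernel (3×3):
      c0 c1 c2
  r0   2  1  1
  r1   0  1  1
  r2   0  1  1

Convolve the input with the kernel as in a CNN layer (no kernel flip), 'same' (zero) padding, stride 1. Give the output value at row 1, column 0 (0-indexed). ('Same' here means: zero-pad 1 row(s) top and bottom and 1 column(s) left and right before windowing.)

The receptive field on the zero-padded input at this output position is [0 -1 6 / 0 -9 1 / 0 -8 -1]. Elementwise product with the kernel and sum: 0·2 + -1·1 + 6·1 + -9·1 + 1·1 + -8·1 + -1·1.

-12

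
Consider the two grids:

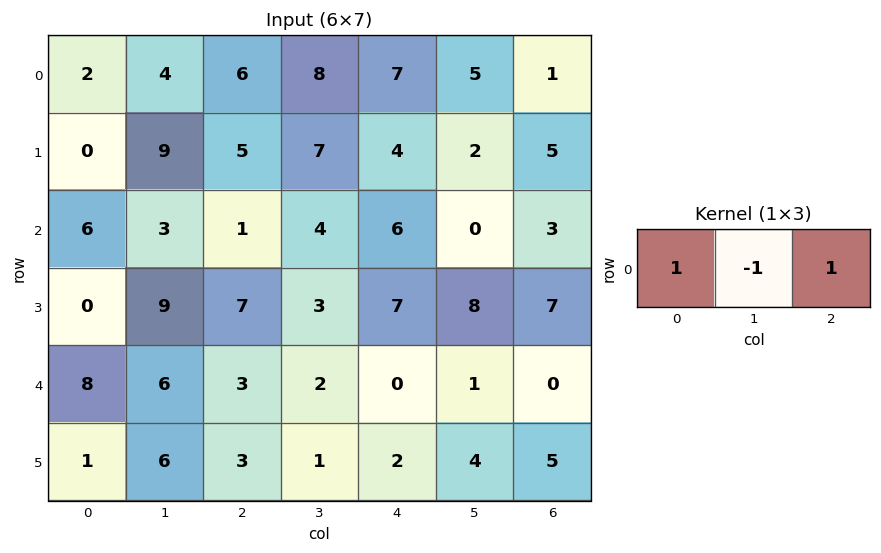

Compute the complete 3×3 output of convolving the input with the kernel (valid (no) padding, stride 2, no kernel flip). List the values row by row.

Output[0,0]: The receptive field on the input at this output position is [2 4 6]. Elementwise product with the kernel and sum: 2·1 + 4·-1 + 6·1.

4 5 3
4 3 9
5 1 -1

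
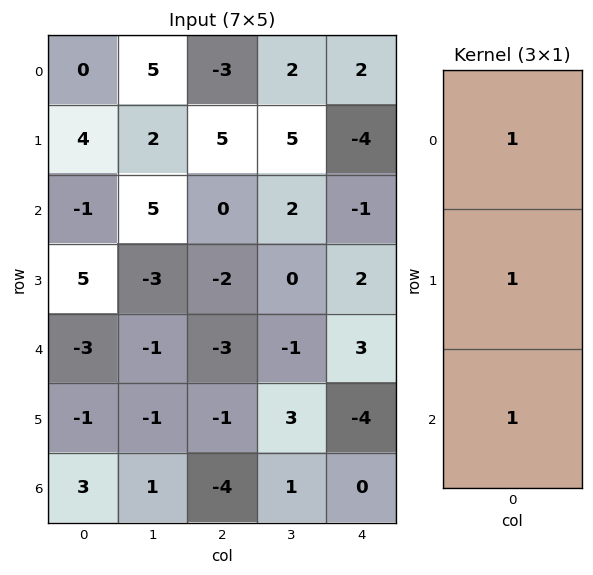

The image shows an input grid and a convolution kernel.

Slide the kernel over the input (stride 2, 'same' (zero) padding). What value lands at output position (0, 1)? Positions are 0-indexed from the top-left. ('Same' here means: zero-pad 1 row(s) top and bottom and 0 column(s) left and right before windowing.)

The receptive field on the zero-padded input at this output position is [0 / -3 / 5]. Elementwise product with the kernel and sum: 0·1 + -3·1 + 5·1.

2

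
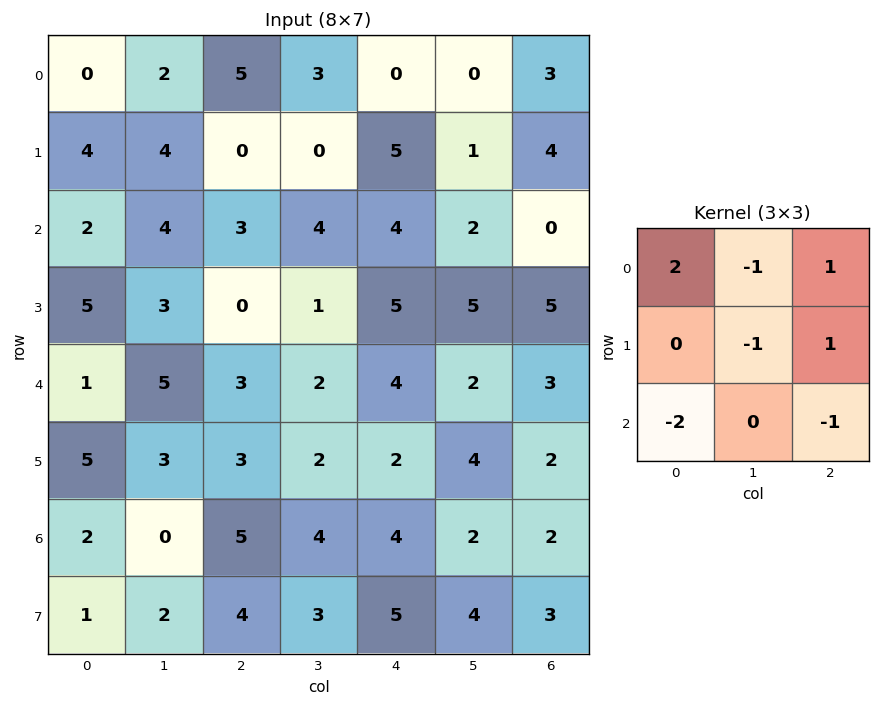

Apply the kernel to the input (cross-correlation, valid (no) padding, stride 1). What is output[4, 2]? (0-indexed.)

The receptive field on the input at this output position is [3 2 4 / 3 2 2 / 5 4 4]. Elementwise product with the kernel and sum: 3·2 + 2·-1 + 4·1 + 2·-1 + 2·1 + 5·-2 + 4·-1.

-6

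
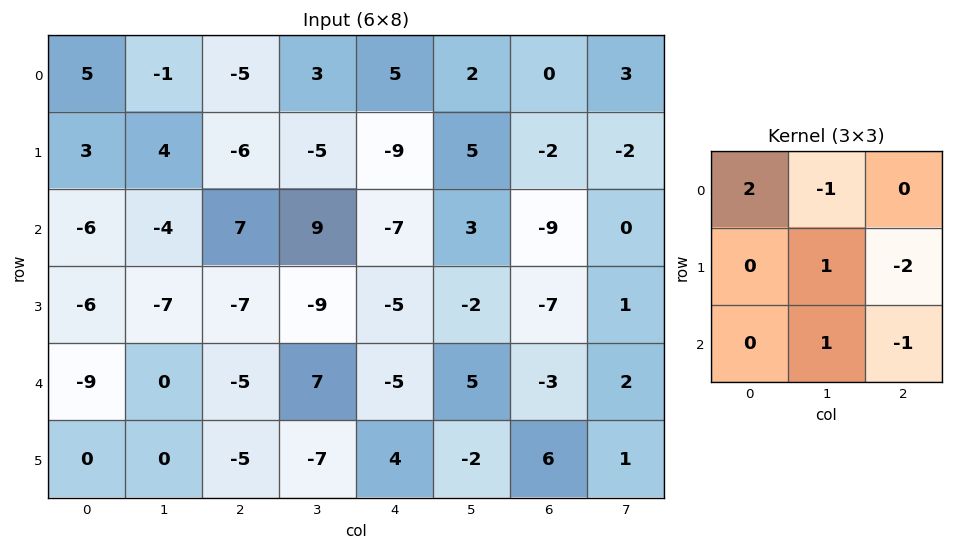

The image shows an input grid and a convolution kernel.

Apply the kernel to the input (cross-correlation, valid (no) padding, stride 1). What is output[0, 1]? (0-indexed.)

The receptive field on the input at this output position is [-1 -5 3 / 4 -6 -5 / -4 7 9]. Elementwise product with the kernel and sum: -1·2 + -5·-1 + -6·1 + -5·-2 + 7·1 + 9·-1.

5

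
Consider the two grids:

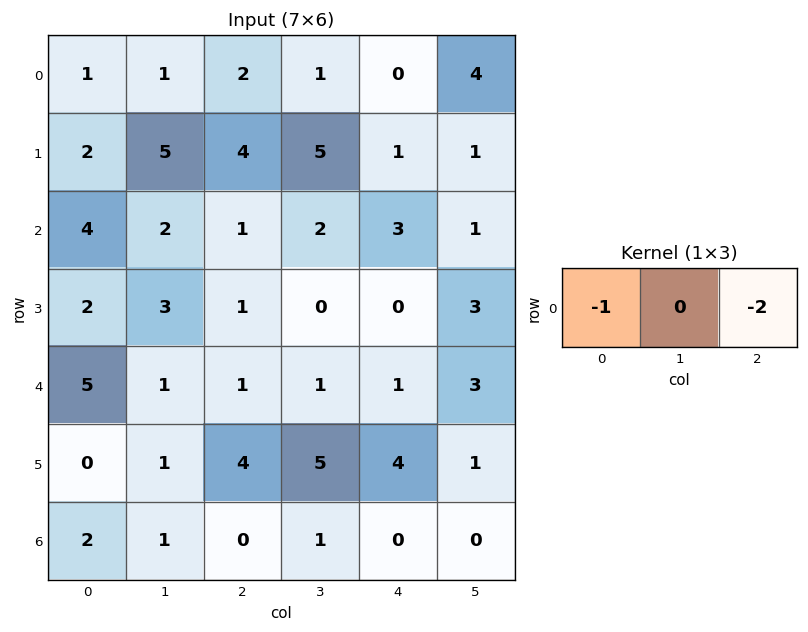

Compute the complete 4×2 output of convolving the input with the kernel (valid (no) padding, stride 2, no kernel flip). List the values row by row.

-5 -2
-6 -7
-7 -3
-2 0

Output[0,0]: The receptive field on the input at this output position is [1 1 2]. Elementwise product with the kernel and sum: 1·-1 + 2·-2.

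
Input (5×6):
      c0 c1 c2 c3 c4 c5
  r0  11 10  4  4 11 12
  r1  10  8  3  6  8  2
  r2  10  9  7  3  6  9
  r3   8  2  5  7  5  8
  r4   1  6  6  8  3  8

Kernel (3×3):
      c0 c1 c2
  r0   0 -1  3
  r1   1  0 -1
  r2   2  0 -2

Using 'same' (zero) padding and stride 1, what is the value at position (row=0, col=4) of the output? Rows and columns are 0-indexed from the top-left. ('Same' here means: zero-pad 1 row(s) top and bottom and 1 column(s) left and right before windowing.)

The receptive field on the zero-padded input at this output position is [0 0 0 / 4 11 12 / 6 8 2]. Elementwise product with the kernel and sum: 0·-1 + 0·3 + 4·1 + 12·-1 + 6·2 + 2·-2.

0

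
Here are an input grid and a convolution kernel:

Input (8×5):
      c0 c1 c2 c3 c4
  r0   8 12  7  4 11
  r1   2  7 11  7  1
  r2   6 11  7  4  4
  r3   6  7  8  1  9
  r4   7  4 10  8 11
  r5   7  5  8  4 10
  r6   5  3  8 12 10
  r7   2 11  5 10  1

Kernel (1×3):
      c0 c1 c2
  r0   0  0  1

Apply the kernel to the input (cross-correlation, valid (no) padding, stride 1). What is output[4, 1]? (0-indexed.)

The receptive field on the input at this output position is [4 10 8]. Elementwise product with the kernel and sum: 8·1.

8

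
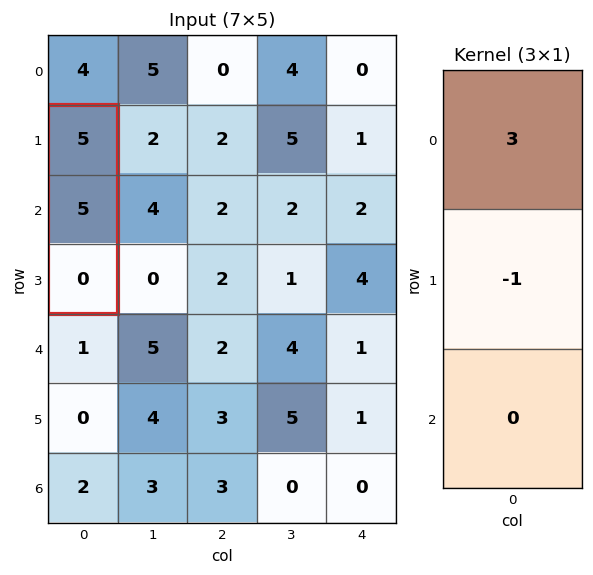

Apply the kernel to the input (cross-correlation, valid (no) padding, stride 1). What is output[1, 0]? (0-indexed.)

The receptive field on the input at this output position is [5 / 5 / 0]. Elementwise product with the kernel and sum: 5·3 + 5·-1.

10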